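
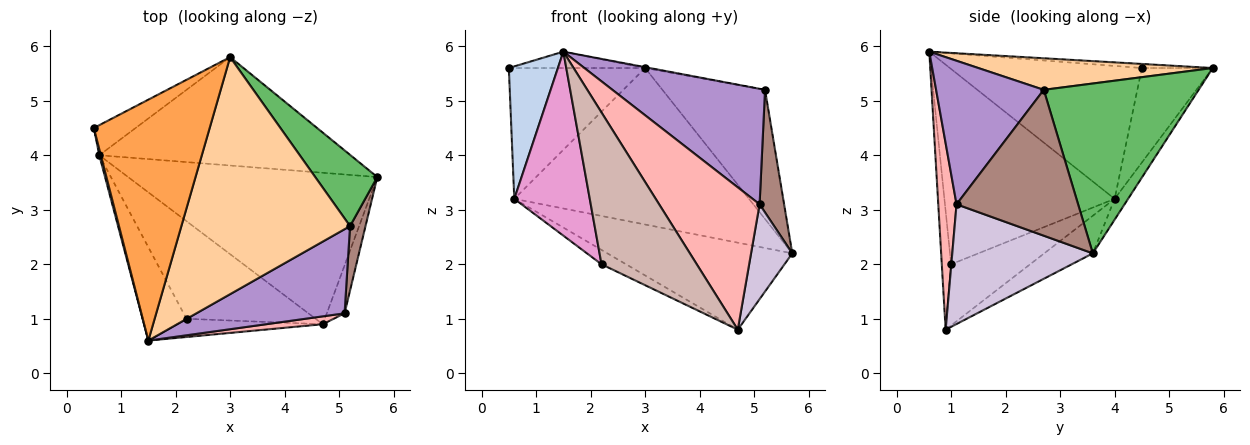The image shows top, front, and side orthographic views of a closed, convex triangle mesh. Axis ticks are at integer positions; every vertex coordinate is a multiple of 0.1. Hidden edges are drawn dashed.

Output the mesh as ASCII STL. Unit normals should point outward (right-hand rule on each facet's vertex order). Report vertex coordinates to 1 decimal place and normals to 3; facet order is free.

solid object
 facet normal -0.130 0.494 -0.860
  outer loop
   vertex 0.6 4.0 3.2
   vertex 5.7 3.6 2.2
   vertex 4.7 0.9 0.8
  endloop
 endfacet
 facet normal -0.969 -0.248 0.011
  outer loop
   vertex 0.6 4.0 3.2
   vertex 1.5 0.6 5.9
   vertex 0.5 4.5 5.6
  endloop
 endfacet
 facet normal -0.035 0.068 0.997
  outer loop
   vertex 3.0 5.8 5.6
   vertex 0.5 4.5 5.6
   vertex 1.5 0.6 5.9
  endloop
 endfacet
 facet normal 0.184 0.004 0.983
  outer loop
   vertex 3.0 5.8 5.6
   vertex 1.5 0.6 5.9
   vertex 5.2 2.7 5.2
  endloop
 endfacet
 facet normal 0.797 0.528 0.291
  outer loop
   vertex 3.0 5.8 5.6
   vertex 5.2 2.7 5.2
   vertex 5.7 3.6 2.2
  endloop
 endfacet
 facet normal -0.452 0.869 -0.200
  outer loop
   vertex 3.0 5.8 5.6
   vertex 0.6 4.0 3.2
   vertex 0.5 4.5 5.6
  endloop
 endfacet
 facet normal -0.047 0.821 -0.569
  outer loop
   vertex 3.0 5.8 5.6
   vertex 5.7 3.6 2.2
   vertex 0.6 4.0 3.2
  endloop
 endfacet
 facet normal 0.179 -0.982 0.054
  outer loop
   vertex 5.1 1.1 3.1
   vertex 1.5 0.6 5.9
   vertex 4.7 0.9 0.8
  endloop
 endfacet
 facet normal 0.495 -0.702 0.511
  outer loop
   vertex 5.1 1.1 3.1
   vertex 5.2 2.7 5.2
   vertex 1.5 0.6 5.9
  endloop
 endfacet
 facet normal 0.950 -0.279 -0.141
  outer loop
   vertex 5.1 1.1 3.1
   vertex 4.7 0.9 0.8
   vertex 5.7 3.6 2.2
  endloop
 endfacet
 facet normal 0.975 -0.197 0.103
  outer loop
   vertex 5.1 1.1 3.1
   vertex 5.7 3.6 2.2
   vertex 5.2 2.7 5.2
  endloop
 endfacet
 facet normal -0.096 -0.988 -0.119
  outer loop
   vertex 2.2 1.0 2.0
   vertex 4.7 0.9 0.8
   vertex 1.5 0.6 5.9
  endloop
 endfacet
 facet normal -0.895 -0.397 -0.201
  outer loop
   vertex 2.2 1.0 2.0
   vertex 1.5 0.6 5.9
   vertex 0.6 4.0 3.2
  endloop
 endfacet
 facet normal -0.425 0.132 -0.896
  outer loop
   vertex 2.2 1.0 2.0
   vertex 0.6 4.0 3.2
   vertex 4.7 0.9 0.8
  endloop
 endfacet
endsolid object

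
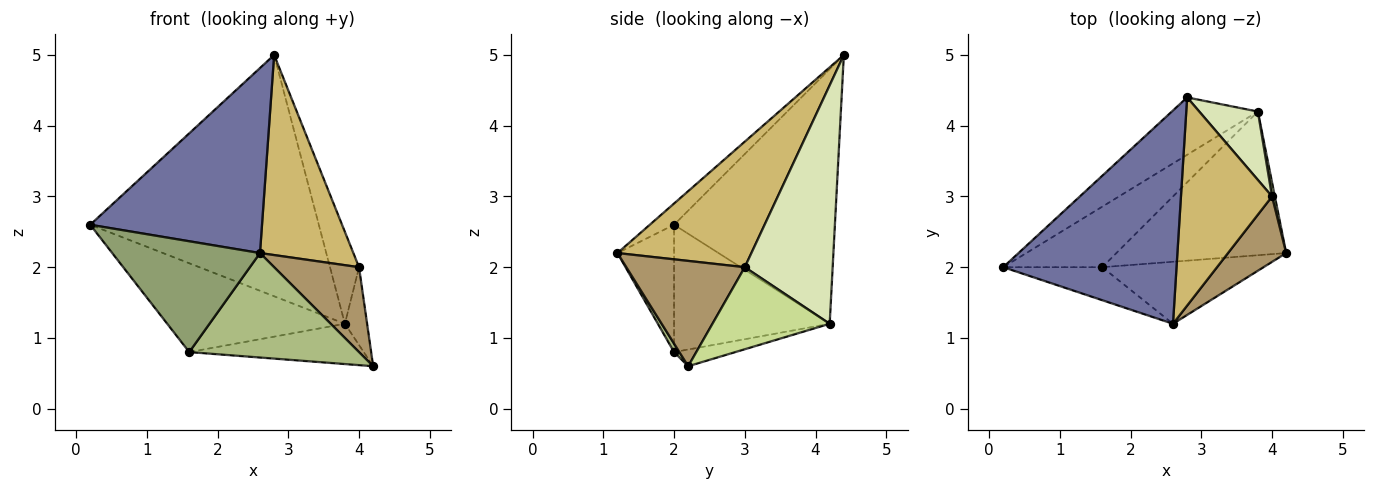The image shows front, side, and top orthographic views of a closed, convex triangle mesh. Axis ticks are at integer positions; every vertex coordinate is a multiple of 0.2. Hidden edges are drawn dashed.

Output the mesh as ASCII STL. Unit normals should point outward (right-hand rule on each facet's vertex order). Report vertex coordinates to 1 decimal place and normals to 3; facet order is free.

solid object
 facet normal -0.092 -0.652 0.752
  outer loop
   vertex 2.6 1.2 2.2
   vertex 2.8 4.4 5.0
   vertex 0.2 2.0 2.6
  endloop
 endfacet
 facet normal -0.565 0.803 -0.191
  outer loop
   vertex 3.8 4.2 1.2
   vertex 0.2 2.0 2.6
   vertex 2.8 4.4 5.0
  endloop
 endfacet
 facet normal -0.586 0.669 -0.456
  outer loop
   vertex 1.6 2.0 0.8
   vertex 0.2 2.0 2.6
   vertex 3.8 4.2 1.2
  endloop
 endfacet
 facet normal -0.094 0.269 -0.959
  outer loop
   vertex 1.6 2.0 0.8
   vertex 3.8 4.2 1.2
   vertex 4.2 2.2 0.6
  endloop
 endfacet
 facet normal -0.345 -0.900 -0.268
  outer loop
   vertex 1.6 2.0 0.8
   vertex 2.6 1.2 2.2
   vertex 0.2 2.0 2.6
  endloop
 endfacet
 facet normal 0.027 -0.860 -0.510
  outer loop
   vertex 1.6 2.0 0.8
   vertex 4.2 2.2 0.6
   vertex 2.6 1.2 2.2
  endloop
 endfacet
 facet normal 0.982 0.186 0.034
  outer loop
   vertex 4.0 3.0 2.0
   vertex 4.2 2.2 0.6
   vertex 3.8 4.2 1.2
  endloop
 endfacet
 facet normal 0.925 0.306 0.227
  outer loop
   vertex 4.0 3.0 2.0
   vertex 3.8 4.2 1.2
   vertex 2.8 4.4 5.0
  endloop
 endfacet
 facet normal 0.742 -0.531 0.410
  outer loop
   vertex 4.0 3.0 2.0
   vertex 2.6 1.2 2.2
   vertex 4.2 2.2 0.6
  endloop
 endfacet
 facet normal 0.705 -0.491 0.511
  outer loop
   vertex 4.0 3.0 2.0
   vertex 2.8 4.4 5.0
   vertex 2.6 1.2 2.2
  endloop
 endfacet
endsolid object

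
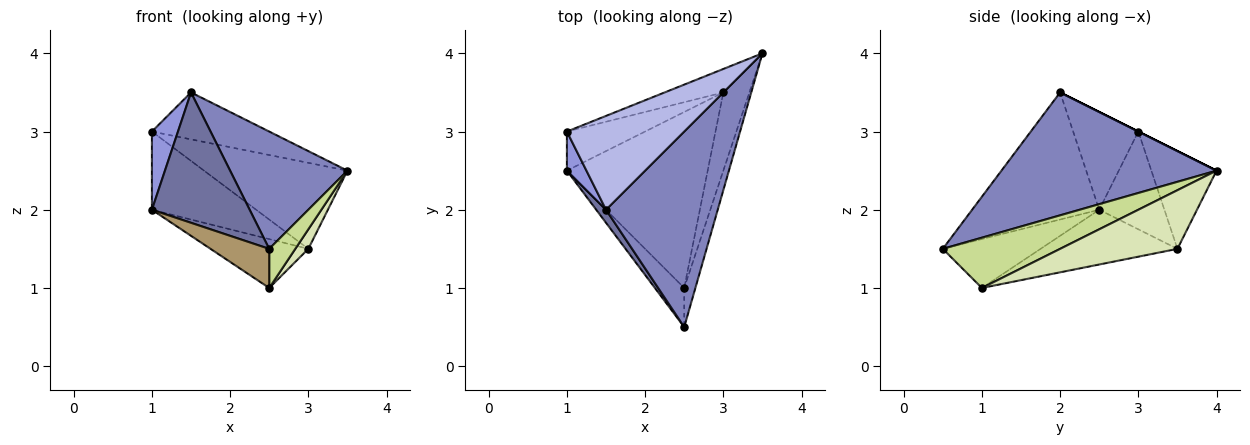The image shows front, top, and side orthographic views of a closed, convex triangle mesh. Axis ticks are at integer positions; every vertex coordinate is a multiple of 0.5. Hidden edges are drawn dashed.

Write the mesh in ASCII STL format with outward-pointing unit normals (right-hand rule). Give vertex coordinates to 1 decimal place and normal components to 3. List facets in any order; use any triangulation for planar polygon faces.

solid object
 facet normal -0.791 -0.609 0.061
  outer loop
   vertex 1.5 2.0 3.5
   vertex 1.0 2.5 2.0
   vertex 2.5 0.5 1.5
  endloop
 endfacet
 facet normal 0.686 -0.374 0.624
  outer loop
   vertex 1.5 2.0 3.5
   vertex 2.5 0.5 1.5
   vertex 3.5 4.0 2.5
  endloop
 endfacet
 facet normal -0.913 -0.365 0.183
  outer loop
   vertex 1.0 3.0 3.0
   vertex 1.0 2.5 2.0
   vertex 1.5 2.0 3.5
  endloop
 endfacet
 facet normal 0.000 0.447 0.894
  outer loop
   vertex 1.0 3.0 3.0
   vertex 1.5 2.0 3.5
   vertex 3.5 4.0 2.5
  endloop
 endfacet
 facet normal -0.488 0.781 -0.390
  outer loop
   vertex 1.0 3.0 3.0
   vertex 3.0 3.5 1.5
   vertex 1.0 2.5 2.0
  endloop
 endfacet
 facet normal -0.402 0.884 -0.241
  outer loop
   vertex 1.0 3.0 3.0
   vertex 3.5 4.0 2.5
   vertex 3.0 3.5 1.5
  endloop
 endfacet
 facet normal 0.954 -0.212 -0.212
  outer loop
   vertex 2.5 1.0 1.0
   vertex 3.5 4.0 2.5
   vertex 2.5 0.5 1.5
  endloop
 endfacet
 facet normal 0.909 -0.101 -0.404
  outer loop
   vertex 2.5 1.0 1.0
   vertex 3.0 3.5 1.5
   vertex 3.5 4.0 2.5
  endloop
 endfacet
 facet normal -0.762 -0.457 -0.457
  outer loop
   vertex 2.5 1.0 1.0
   vertex 2.5 0.5 1.5
   vertex 1.0 2.5 2.0
  endloop
 endfacet
 facet normal -0.351 0.251 -0.902
  outer loop
   vertex 2.5 1.0 1.0
   vertex 1.0 2.5 2.0
   vertex 3.0 3.5 1.5
  endloop
 endfacet
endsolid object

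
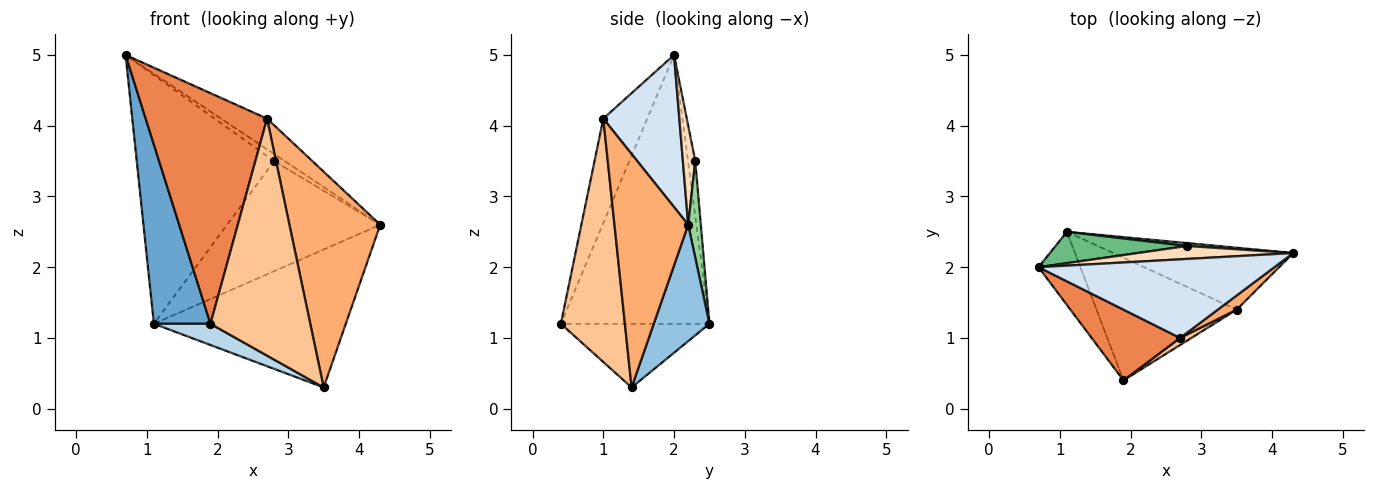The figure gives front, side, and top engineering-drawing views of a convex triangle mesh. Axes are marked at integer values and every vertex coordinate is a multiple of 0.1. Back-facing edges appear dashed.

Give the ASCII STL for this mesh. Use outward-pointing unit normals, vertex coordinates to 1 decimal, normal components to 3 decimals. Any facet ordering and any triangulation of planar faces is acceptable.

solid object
 facet normal -0.925 -0.352 -0.144
  outer loop
   vertex 1.1 2.5 1.2
   vertex 1.9 0.4 1.2
   vertex 0.7 2.0 5.0
  endloop
 endfacet
 facet normal 0.256 0.882 -0.396
  outer loop
   vertex 3.5 1.4 0.3
   vertex 1.1 2.5 1.2
   vertex 4.3 2.2 2.6
  endloop
 endfacet
 facet normal -0.409 -0.156 -0.899
  outer loop
   vertex 3.5 1.4 0.3
   vertex 1.9 0.4 1.2
   vertex 1.1 2.5 1.2
  endloop
 endfacet
 facet normal 0.515 0.311 0.799
  outer loop
   vertex 2.7 1.0 4.1
   vertex 4.3 2.2 2.6
   vertex 0.7 2.0 5.0
  endloop
 endfacet
 facet normal -0.327 -0.903 0.277
  outer loop
   vertex 2.7 1.0 4.1
   vertex 0.7 2.0 5.0
   vertex 1.9 0.4 1.2
  endloop
 endfacet
 facet normal 0.629 -0.775 0.051
  outer loop
   vertex 2.7 1.0 4.1
   vertex 3.5 1.4 0.3
   vertex 4.3 2.2 2.6
  endloop
 endfacet
 facet normal 0.540 -0.841 0.025
  outer loop
   vertex 2.7 1.0 4.1
   vertex 1.9 0.4 1.2
   vertex 3.5 1.4 0.3
  endloop
 endfacet
 facet normal 0.488 0.418 0.766
  outer loop
   vertex 2.8 2.3 3.5
   vertex 0.7 2.0 5.0
   vertex 4.3 2.2 2.6
  endloop
 endfacet
 facet normal -0.052 0.991 0.125
  outer loop
   vertex 2.8 2.3 3.5
   vertex 1.1 2.5 1.2
   vertex 0.7 2.0 5.0
  endloop
 endfacet
 facet normal 0.082 0.996 0.026
  outer loop
   vertex 2.8 2.3 3.5
   vertex 4.3 2.2 2.6
   vertex 1.1 2.5 1.2
  endloop
 endfacet
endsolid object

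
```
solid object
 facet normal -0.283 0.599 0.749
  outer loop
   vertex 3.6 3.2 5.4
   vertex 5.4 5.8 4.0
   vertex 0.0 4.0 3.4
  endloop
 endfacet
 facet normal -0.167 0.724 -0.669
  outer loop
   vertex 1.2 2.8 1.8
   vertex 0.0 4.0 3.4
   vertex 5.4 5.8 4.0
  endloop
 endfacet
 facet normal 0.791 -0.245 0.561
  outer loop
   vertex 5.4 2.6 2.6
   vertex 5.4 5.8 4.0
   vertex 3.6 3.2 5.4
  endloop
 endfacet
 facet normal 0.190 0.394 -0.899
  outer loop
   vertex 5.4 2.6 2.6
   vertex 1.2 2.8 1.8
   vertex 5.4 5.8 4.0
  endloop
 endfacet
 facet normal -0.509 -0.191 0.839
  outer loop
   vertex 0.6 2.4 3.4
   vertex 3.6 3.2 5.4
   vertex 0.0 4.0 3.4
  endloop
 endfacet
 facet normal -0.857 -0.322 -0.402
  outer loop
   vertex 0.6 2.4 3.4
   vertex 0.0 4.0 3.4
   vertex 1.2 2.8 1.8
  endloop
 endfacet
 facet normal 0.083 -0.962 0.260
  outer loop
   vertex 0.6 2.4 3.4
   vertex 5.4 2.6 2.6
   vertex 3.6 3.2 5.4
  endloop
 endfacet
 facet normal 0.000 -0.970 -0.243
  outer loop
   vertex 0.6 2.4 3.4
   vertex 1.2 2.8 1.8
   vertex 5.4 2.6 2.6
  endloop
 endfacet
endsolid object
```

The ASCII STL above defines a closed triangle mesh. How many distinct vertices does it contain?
6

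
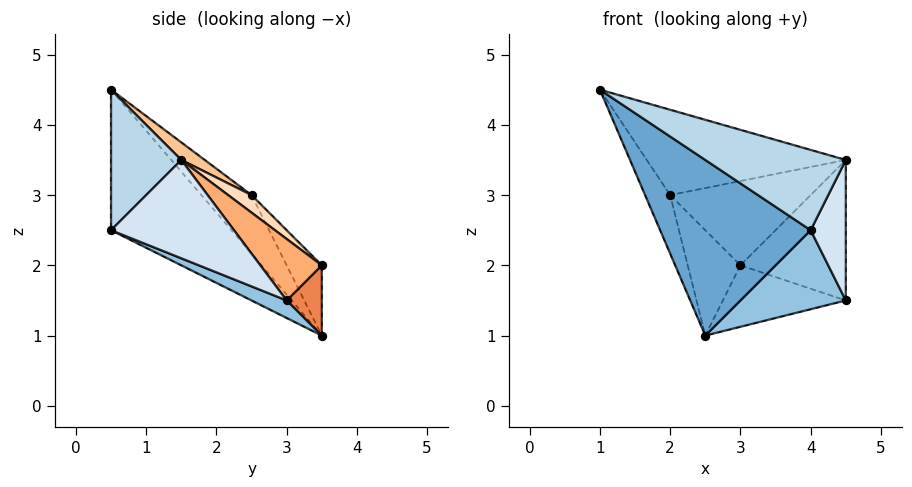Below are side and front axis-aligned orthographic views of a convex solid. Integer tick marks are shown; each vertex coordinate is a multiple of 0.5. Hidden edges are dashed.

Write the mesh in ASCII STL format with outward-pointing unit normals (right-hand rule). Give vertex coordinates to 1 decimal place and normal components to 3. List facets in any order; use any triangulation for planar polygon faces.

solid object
 facet normal -0.456 -0.570 -0.684
  outer loop
   vertex 2.5 3.5 1.0
   vertex 4.0 0.5 2.5
   vertex 1.0 0.5 4.5
  endloop
 endfacet
 facet normal 0.130 -0.391 -0.911
  outer loop
   vertex 2.5 3.5 1.0
   vertex 4.5 3.0 1.5
   vertex 4.0 0.5 2.5
  endloop
 endfacet
 facet normal 0.371 -0.743 0.557
  outer loop
   vertex 4.5 1.5 3.5
   vertex 1.0 0.5 4.5
   vertex 4.0 0.5 2.5
  endloop
 endfacet
 facet normal 0.942 -0.269 -0.202
  outer loop
   vertex 4.5 1.5 3.5
   vertex 4.0 0.5 2.5
   vertex 4.5 3.0 1.5
  endloop
 endfacet
 facet normal 0.272 0.953 -0.136
  outer loop
   vertex 3.0 3.5 2.0
   vertex 4.5 3.0 1.5
   vertex 2.5 3.5 1.0
  endloop
 endfacet
 facet normal 0.423 0.725 0.544
  outer loop
   vertex 3.0 3.5 2.0
   vertex 4.5 1.5 3.5
   vertex 4.5 3.0 1.5
  endloop
 endfacet
 facet normal 0.068 0.577 0.814
  outer loop
   vertex 2.0 2.5 3.0
   vertex 1.0 0.5 4.5
   vertex 4.5 1.5 3.5
  endloop
 endfacet
 facet normal 0.108 0.647 0.755
  outer loop
   vertex 2.0 2.5 3.0
   vertex 4.5 1.5 3.5
   vertex 3.0 3.5 2.0
  endloop
 endfacet
 facet normal -0.894 0.447 0.000
  outer loop
   vertex 2.0 2.5 3.0
   vertex 2.5 3.5 1.0
   vertex 1.0 0.5 4.5
  endloop
 endfacet
 facet normal -0.535 0.802 0.267
  outer loop
   vertex 2.0 2.5 3.0
   vertex 3.0 3.5 2.0
   vertex 2.5 3.5 1.0
  endloop
 endfacet
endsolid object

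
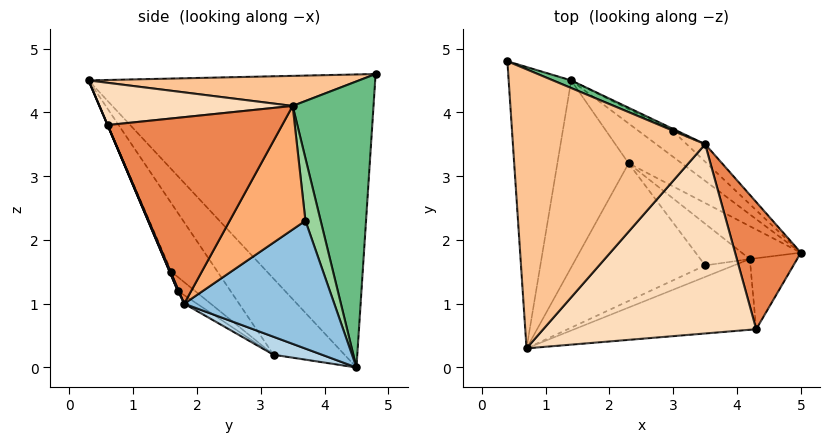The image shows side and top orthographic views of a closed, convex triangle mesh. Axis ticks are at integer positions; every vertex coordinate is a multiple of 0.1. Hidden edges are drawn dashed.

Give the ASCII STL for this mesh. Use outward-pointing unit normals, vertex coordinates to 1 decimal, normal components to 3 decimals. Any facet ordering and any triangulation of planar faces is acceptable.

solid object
 facet normal -0.976 -0.060 -0.208
  outer loop
   vertex 1.4 4.5 0.0
   vertex 0.7 0.3 4.5
   vertex 0.4 4.8 4.6
  endloop
 endfacet
 facet normal 0.621 0.766 -0.165
  outer loop
   vertex 3.0 3.7 2.3
   vertex 5.0 1.8 1.0
   vertex 1.4 4.5 0.0
  endloop
 endfacet
 facet normal 0.319 0.076 -0.945
  outer loop
   vertex 2.3 3.2 0.2
   vertex 1.4 4.5 0.0
   vertex 5.0 1.8 1.0
  endloop
 endfacet
 facet normal -0.623 -0.521 -0.583
  outer loop
   vertex 2.3 3.2 0.2
   vertex 0.7 0.3 4.5
   vertex 1.4 4.5 0.0
  endloop
 endfacet
 facet normal 0.920 0.220 0.324
  outer loop
   vertex 3.5 3.5 4.1
   vertex 4.3 0.6 3.8
   vertex 5.0 1.8 1.0
  endloop
 endfacet
 facet normal 0.651 0.752 -0.097
  outer loop
   vertex 3.5 3.5 4.1
   vertex 5.0 1.8 1.0
   vertex 3.0 3.7 2.3
  endloop
 endfacet
 facet normal 0.154 -0.012 0.988
  outer loop
   vertex 3.5 3.5 4.1
   vertex 0.4 4.8 4.6
   vertex 0.7 0.3 4.5
  endloop
 endfacet
 facet normal 0.194 -0.048 0.980
  outer loop
   vertex 3.5 3.5 4.1
   vertex 0.7 0.3 4.5
   vertex 4.3 0.6 3.8
  endloop
 endfacet
 facet normal 0.390 0.920 0.025
  outer loop
   vertex 3.5 3.5 4.1
   vertex 1.4 4.5 0.0
   vertex 0.4 4.8 4.6
  endloop
 endfacet
 facet normal 0.492 0.869 -0.040
  outer loop
   vertex 3.5 3.5 4.1
   vertex 3.0 3.7 2.3
   vertex 1.4 4.5 0.0
  endloop
 endfacet
 facet normal -0.313 -0.729 -0.608
  outer loop
   vertex 3.5 1.6 1.5
   vertex 0.7 0.3 4.5
   vertex 2.3 3.2 0.2
  endloop
 endfacet
 facet normal -0.064 -0.893 -0.446
  outer loop
   vertex 4.2 1.7 1.2
   vertex 0.7 0.3 4.5
   vertex 3.5 1.6 1.5
  endloop
 endfacet
 facet normal 0.018 -0.921 -0.390
  outer loop
   vertex 4.2 1.7 1.2
   vertex 5.0 1.8 1.0
   vertex 4.3 0.6 3.8
  endloop
 endfacet
 facet normal 0.001 -0.921 -0.390
  outer loop
   vertex 4.2 1.7 1.2
   vertex 4.3 0.6 3.8
   vertex 0.7 0.3 4.5
  endloop
 endfacet
 facet normal -0.109 -0.643 -0.758
  outer loop
   vertex 4.2 1.7 1.2
   vertex 2.3 3.2 0.2
   vertex 5.0 1.8 1.0
  endloop
 endfacet
 facet normal -0.193 -0.702 -0.685
  outer loop
   vertex 4.2 1.7 1.2
   vertex 3.5 1.6 1.5
   vertex 2.3 3.2 0.2
  endloop
 endfacet
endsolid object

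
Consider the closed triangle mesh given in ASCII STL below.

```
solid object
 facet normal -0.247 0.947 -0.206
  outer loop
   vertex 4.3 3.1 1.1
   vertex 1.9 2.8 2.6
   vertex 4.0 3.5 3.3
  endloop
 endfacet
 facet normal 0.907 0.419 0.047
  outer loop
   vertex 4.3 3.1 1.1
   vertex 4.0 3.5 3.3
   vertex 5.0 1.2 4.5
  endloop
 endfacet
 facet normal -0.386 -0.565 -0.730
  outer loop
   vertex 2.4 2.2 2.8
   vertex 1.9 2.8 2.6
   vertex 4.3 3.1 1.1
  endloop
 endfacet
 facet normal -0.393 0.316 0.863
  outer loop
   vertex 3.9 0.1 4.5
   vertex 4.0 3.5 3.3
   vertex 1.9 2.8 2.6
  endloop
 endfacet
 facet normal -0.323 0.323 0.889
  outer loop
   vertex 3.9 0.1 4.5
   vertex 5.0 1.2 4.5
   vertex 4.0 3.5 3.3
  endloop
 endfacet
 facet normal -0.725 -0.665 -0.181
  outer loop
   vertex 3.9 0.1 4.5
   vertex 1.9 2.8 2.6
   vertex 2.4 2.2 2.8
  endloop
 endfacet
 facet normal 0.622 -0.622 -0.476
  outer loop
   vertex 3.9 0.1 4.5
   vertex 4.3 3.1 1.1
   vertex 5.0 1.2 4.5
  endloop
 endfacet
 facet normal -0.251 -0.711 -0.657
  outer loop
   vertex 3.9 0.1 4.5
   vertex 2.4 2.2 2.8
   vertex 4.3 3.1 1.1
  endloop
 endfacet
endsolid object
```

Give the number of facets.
8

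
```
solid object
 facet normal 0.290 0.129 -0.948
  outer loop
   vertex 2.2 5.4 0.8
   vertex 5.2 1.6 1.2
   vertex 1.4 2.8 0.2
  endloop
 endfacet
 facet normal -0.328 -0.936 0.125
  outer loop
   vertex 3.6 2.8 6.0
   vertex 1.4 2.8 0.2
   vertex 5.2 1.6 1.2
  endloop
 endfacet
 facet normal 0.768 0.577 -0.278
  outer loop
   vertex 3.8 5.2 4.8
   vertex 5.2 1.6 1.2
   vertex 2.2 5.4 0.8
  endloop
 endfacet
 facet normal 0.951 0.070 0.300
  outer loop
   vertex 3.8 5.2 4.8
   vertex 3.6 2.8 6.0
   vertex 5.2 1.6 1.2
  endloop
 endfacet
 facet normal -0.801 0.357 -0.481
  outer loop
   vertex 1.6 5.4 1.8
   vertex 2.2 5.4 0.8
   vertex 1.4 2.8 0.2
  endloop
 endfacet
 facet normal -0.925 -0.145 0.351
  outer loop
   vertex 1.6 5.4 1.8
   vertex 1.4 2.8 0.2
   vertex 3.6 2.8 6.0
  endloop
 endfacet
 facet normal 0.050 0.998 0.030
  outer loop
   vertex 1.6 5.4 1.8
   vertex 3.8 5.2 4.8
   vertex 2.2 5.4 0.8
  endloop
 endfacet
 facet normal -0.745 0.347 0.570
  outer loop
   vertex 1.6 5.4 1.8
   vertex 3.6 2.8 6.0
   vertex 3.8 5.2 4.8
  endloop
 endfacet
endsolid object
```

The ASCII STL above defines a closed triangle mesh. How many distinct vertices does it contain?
6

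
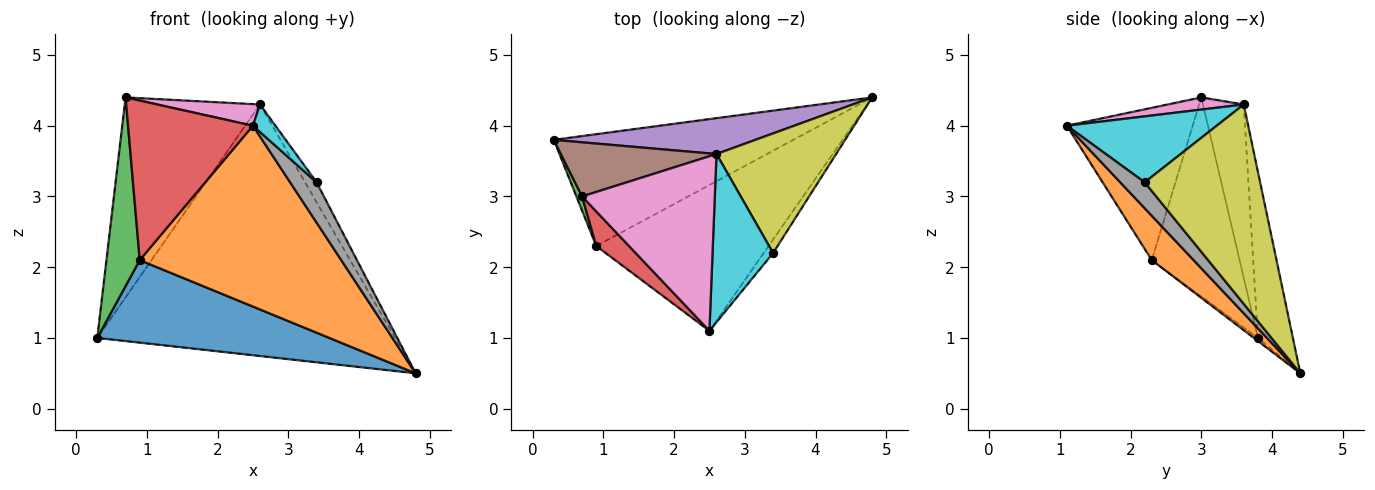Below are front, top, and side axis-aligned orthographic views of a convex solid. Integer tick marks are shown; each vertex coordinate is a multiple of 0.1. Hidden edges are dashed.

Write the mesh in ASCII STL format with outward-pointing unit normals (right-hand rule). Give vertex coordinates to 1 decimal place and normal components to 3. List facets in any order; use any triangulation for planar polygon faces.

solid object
 facet normal -0.010 -0.594 -0.804
  outer loop
   vertex 0.9 2.3 2.1
   vertex 0.3 3.8 1.0
   vertex 4.8 4.4 0.5
  endloop
 endfacet
 facet normal 0.160 -0.768 -0.620
  outer loop
   vertex 0.9 2.3 2.1
   vertex 4.8 4.4 0.5
   vertex 2.5 1.1 4.0
  endloop
 endfacet
 facet normal -0.935 -0.354 0.027
  outer loop
   vertex 0.9 2.3 2.1
   vertex 0.7 3.0 4.4
   vertex 0.3 3.8 1.0
  endloop
 endfacet
 facet normal -0.702 -0.696 0.151
  outer loop
   vertex 0.9 2.3 2.1
   vertex 2.5 1.1 4.0
   vertex 0.7 3.0 4.4
  endloop
 endfacet
 facet normal -0.116 0.983 0.140
  outer loop
   vertex 2.6 3.6 4.3
   vertex 4.8 4.4 0.5
   vertex 0.3 3.8 1.0
  endloop
 endfacet
 facet normal -0.279 0.927 0.251
  outer loop
   vertex 2.6 3.6 4.3
   vertex 0.3 3.8 1.0
   vertex 0.7 3.0 4.4
  endloop
 endfacet
 facet normal 0.091 -0.122 0.988
  outer loop
   vertex 2.6 3.6 4.3
   vertex 0.7 3.0 4.4
   vertex 2.5 1.1 4.0
  endloop
 endfacet
 facet normal 0.659 -0.713 -0.240
  outer loop
   vertex 3.4 2.2 3.2
   vertex 2.5 1.1 4.0
   vertex 4.8 4.4 0.5
  endloop
 endfacet
 facet normal 0.854 0.085 0.513
  outer loop
   vertex 3.4 2.2 3.2
   vertex 4.8 4.4 0.5
   vertex 2.6 3.6 4.3
  endloop
 endfacet
 facet normal 0.732 -0.110 0.672
  outer loop
   vertex 3.4 2.2 3.2
   vertex 2.6 3.6 4.3
   vertex 2.5 1.1 4.0
  endloop
 endfacet
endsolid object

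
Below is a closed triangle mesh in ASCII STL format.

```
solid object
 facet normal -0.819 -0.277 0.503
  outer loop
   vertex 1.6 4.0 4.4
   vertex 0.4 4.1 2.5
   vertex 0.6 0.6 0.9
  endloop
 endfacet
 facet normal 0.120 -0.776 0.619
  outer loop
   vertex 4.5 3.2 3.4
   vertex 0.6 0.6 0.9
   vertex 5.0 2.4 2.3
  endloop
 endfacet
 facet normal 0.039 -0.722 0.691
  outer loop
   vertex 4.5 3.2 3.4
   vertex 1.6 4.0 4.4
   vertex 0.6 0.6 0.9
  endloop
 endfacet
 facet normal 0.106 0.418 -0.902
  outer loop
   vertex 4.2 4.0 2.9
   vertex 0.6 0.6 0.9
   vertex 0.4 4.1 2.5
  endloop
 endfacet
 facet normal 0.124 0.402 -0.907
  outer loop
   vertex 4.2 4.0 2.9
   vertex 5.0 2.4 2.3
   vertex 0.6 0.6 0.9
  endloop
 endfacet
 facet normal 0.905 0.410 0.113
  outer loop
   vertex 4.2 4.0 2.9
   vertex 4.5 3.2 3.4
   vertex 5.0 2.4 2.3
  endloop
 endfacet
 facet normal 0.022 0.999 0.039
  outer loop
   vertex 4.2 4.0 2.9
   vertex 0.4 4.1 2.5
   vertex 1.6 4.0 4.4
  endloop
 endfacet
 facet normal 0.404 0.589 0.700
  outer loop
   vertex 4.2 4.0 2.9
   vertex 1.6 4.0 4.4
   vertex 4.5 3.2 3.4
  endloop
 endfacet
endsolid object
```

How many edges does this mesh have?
12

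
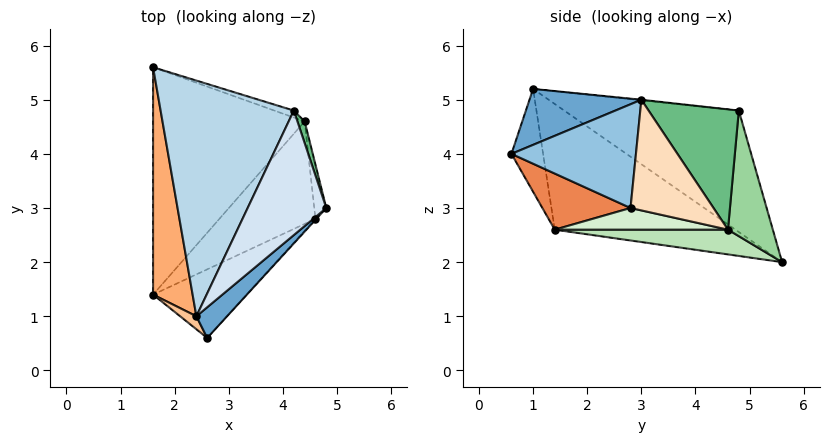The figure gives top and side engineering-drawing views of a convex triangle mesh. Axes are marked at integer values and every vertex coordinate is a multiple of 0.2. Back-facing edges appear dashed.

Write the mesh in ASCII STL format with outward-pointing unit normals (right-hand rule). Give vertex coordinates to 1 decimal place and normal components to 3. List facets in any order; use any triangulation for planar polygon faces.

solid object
 facet normal 0.619 -0.709 0.339
  outer loop
   vertex 2.4 1.0 5.2
   vertex 2.6 0.6 4.0
   vertex 4.8 3.0 5.0
  endloop
 endfacet
 facet normal 0.738 -0.674 -0.006
  outer loop
   vertex 4.6 2.8 3.0
   vertex 4.8 3.0 5.0
   vertex 2.6 0.6 4.0
  endloop
 endfacet
 facet normal -0.626 0.369 0.687
  outer loop
   vertex 4.2 4.8 4.8
   vertex 1.6 5.6 2.0
   vertex 2.4 1.0 5.2
  endloop
 endfacet
 facet normal -0.007 0.108 0.994
  outer loop
   vertex 4.2 4.8 4.8
   vertex 2.4 1.0 5.2
   vertex 4.8 3.0 5.0
  endloop
 endfacet
 facet normal 0.391 -0.651 -0.651
  outer loop
   vertex 1.6 1.4 2.6
   vertex 4.6 2.8 3.0
   vertex 2.6 0.6 4.0
  endloop
 endfacet
 facet normal -0.953 0.043 0.300
  outer loop
   vertex 1.6 1.4 2.6
   vertex 2.4 1.0 5.2
   vertex 1.6 5.6 2.0
  endloop
 endfacet
 facet normal -0.712 -0.693 0.112
  outer loop
   vertex 1.6 1.4 2.6
   vertex 2.6 0.6 4.0
   vertex 2.4 1.0 5.2
  endloop
 endfacet
 facet normal 0.990 0.086 -0.108
  outer loop
   vertex 4.4 4.6 2.6
   vertex 4.8 3.0 5.0
   vertex 4.6 2.8 3.0
  endloop
 endfacet
 facet normal 0.945 0.321 0.057
  outer loop
   vertex 4.4 4.6 2.6
   vertex 4.2 4.8 4.8
   vertex 4.8 3.0 5.0
  endloop
 endfacet
 facet normal 0.346 0.937 -0.054
  outer loop
   vertex 4.4 4.6 2.6
   vertex 1.6 5.6 2.0
   vertex 4.2 4.8 4.8
  endloop
 endfacet
 facet normal 0.160 -0.140 -0.977
  outer loop
   vertex 4.4 4.6 2.6
   vertex 1.6 1.4 2.6
   vertex 1.6 5.6 2.0
  endloop
 endfacet
 facet normal 0.216 -0.189 -0.958
  outer loop
   vertex 4.4 4.6 2.6
   vertex 4.6 2.8 3.0
   vertex 1.6 1.4 2.6
  endloop
 endfacet
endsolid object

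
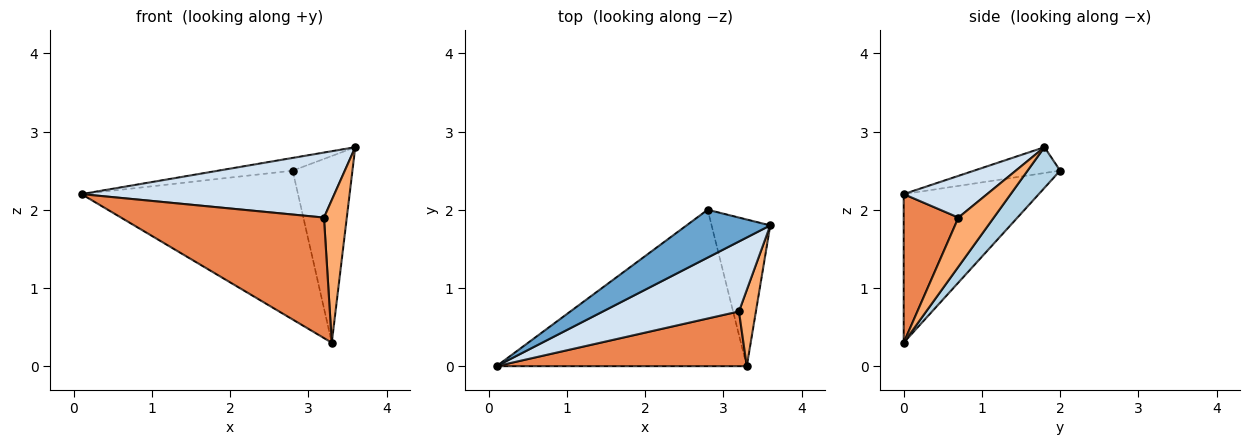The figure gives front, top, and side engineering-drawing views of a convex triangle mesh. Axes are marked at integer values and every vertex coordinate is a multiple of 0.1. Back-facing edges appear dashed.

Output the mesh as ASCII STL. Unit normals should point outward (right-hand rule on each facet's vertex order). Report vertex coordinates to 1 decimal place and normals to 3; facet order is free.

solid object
 facet normal -0.286 0.247 0.926
  outer loop
   vertex 2.8 2.0 2.5
   vertex 0.1 0.0 2.2
   vertex 3.6 1.8 2.8
  endloop
 endfacet
 facet normal -0.395 0.633 -0.665
  outer loop
   vertex 2.8 2.0 2.5
   vertex 3.3 0.0 0.3
   vertex 0.1 0.0 2.2
  endloop
 endfacet
 facet normal 0.394 0.723 -0.568
  outer loop
   vertex 2.8 2.0 2.5
   vertex 3.6 1.8 2.8
   vertex 3.3 0.0 0.3
  endloop
 endfacet
 facet normal 0.219 -0.664 0.715
  outer loop
   vertex 3.2 0.7 1.9
   vertex 3.6 1.8 2.8
   vertex 0.1 0.0 2.2
  endloop
 endfacet
 facet normal 0.239 -0.884 0.402
  outer loop
   vertex 3.2 0.7 1.9
   vertex 0.1 0.0 2.2
   vertex 3.3 0.0 0.3
  endloop
 endfacet
 facet normal 0.807 -0.521 0.278
  outer loop
   vertex 3.2 0.7 1.9
   vertex 3.3 0.0 0.3
   vertex 3.6 1.8 2.8
  endloop
 endfacet
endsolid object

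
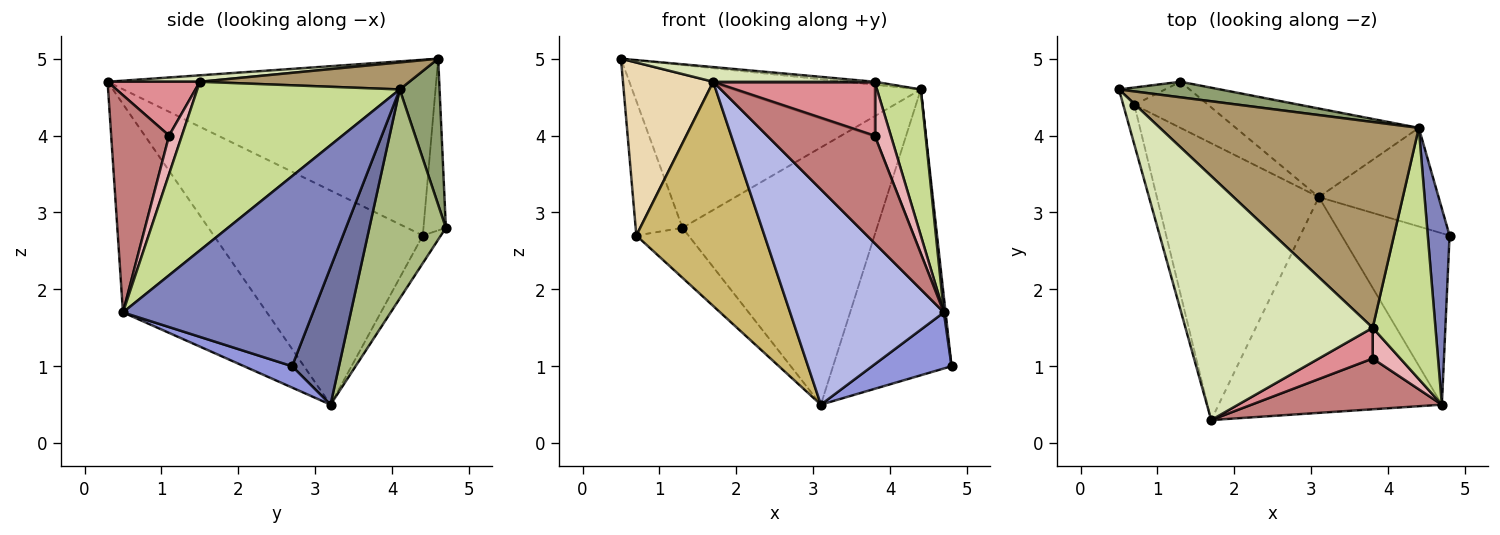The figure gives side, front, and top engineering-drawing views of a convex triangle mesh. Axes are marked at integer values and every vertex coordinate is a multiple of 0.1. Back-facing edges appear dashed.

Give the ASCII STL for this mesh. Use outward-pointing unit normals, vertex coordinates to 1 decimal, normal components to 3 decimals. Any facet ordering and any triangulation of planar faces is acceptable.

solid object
 facet normal 0.350 0.885 -0.305
  outer loop
   vertex 4.4 4.1 4.6
   vertex 4.8 2.7 1.0
   vertex 3.1 3.2 0.5
  endloop
 endfacet
 facet normal 0.993 -0.009 0.114
  outer loop
   vertex 4.7 0.5 1.7
   vertex 4.8 2.7 1.0
   vertex 4.4 4.1 4.6
  endloop
 endfacet
 facet normal 0.185 -0.306 -0.934
  outer loop
   vertex 4.7 0.5 1.7
   vertex 3.1 3.2 0.5
   vertex 4.8 2.7 1.0
  endloop
 endfacet
 facet normal -0.551 -0.589 -0.591
  outer loop
   vertex 4.7 0.5 1.7
   vertex 1.7 0.3 4.7
   vertex 3.1 3.2 0.5
  endloop
 endfacet
 facet normal 0.136 0.986 0.094
  outer loop
   vertex 1.3 4.7 2.8
   vertex 0.5 4.6 5.0
   vertex 4.4 4.1 4.6
  endloop
 endfacet
 facet normal 0.349 0.886 -0.305
  outer loop
   vertex 1.3 4.7 2.8
   vertex 4.4 4.1 4.6
   vertex 3.1 3.2 0.5
  endloop
 endfacet
 facet normal 0.918 -0.199 0.342
  outer loop
   vertex 3.8 1.5 4.7
   vertex 4.7 0.5 1.7
   vertex 4.4 4.1 4.6
  endloop
 endfacet
 facet normal 0.034 -0.060 0.998
  outer loop
   vertex 3.8 1.5 4.7
   vertex 0.5 4.6 5.0
   vertex 1.7 0.3 4.7
  endloop
 endfacet
 facet normal 0.104 0.014 0.994
  outer loop
   vertex 3.8 1.5 4.7
   vertex 4.4 4.1 4.6
   vertex 0.5 4.6 5.0
  endloop
 endfacet
 facet normal -0.716 -0.439 -0.542
  outer loop
   vertex 0.7 4.4 2.7
   vertex 3.1 3.2 0.5
   vertex 1.7 0.3 4.7
  endloop
 endfacet
 facet normal -0.247 0.712 -0.657
  outer loop
   vertex 0.7 4.4 2.7
   vertex 1.3 4.7 2.8
   vertex 3.1 3.2 0.5
  endloop
 endfacet
 facet normal -0.963 -0.264 -0.061
  outer loop
   vertex 0.7 4.4 2.7
   vertex 1.7 0.3 4.7
   vertex 0.5 4.6 5.0
  endloop
 endfacet
 facet normal -0.429 0.896 -0.115
  outer loop
   vertex 0.7 4.4 2.7
   vertex 0.5 4.6 5.0
   vertex 1.3 4.7 2.8
  endloop
 endfacet
 facet normal 0.438 -0.813 0.383
  outer loop
   vertex 3.8 1.1 4.0
   vertex 1.7 0.3 4.7
   vertex 4.7 0.5 1.7
  endloop
 endfacet
 facet normal 0.444 -0.778 0.444
  outer loop
   vertex 3.8 1.1 4.0
   vertex 3.8 1.5 4.7
   vertex 1.7 0.3 4.7
  endloop
 endfacet
 facet normal 0.567 -0.715 0.409
  outer loop
   vertex 3.8 1.1 4.0
   vertex 4.7 0.5 1.7
   vertex 3.8 1.5 4.7
  endloop
 endfacet
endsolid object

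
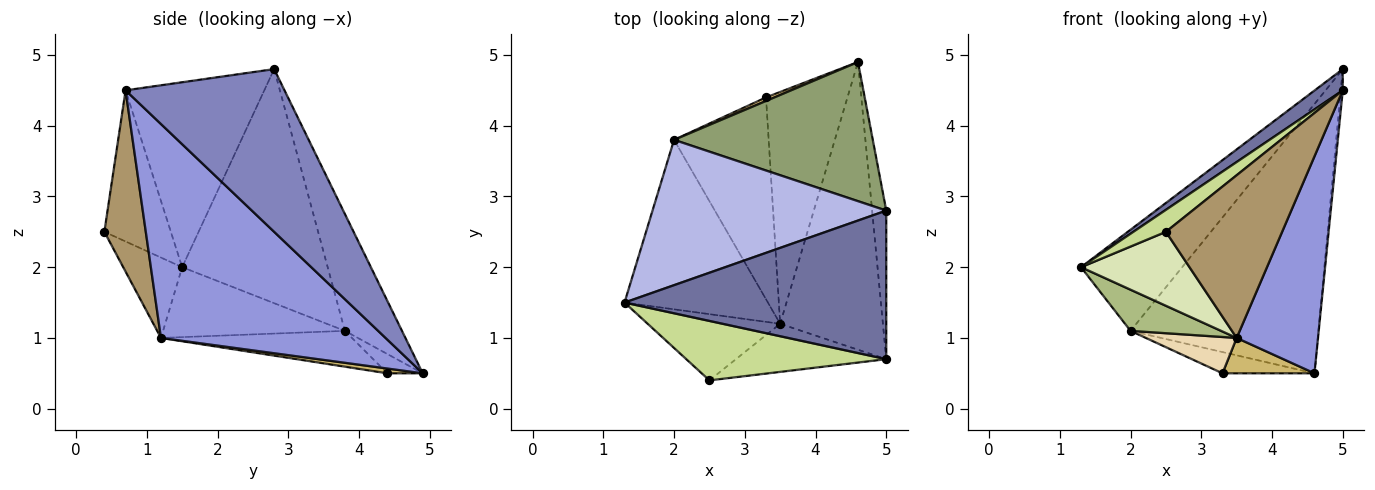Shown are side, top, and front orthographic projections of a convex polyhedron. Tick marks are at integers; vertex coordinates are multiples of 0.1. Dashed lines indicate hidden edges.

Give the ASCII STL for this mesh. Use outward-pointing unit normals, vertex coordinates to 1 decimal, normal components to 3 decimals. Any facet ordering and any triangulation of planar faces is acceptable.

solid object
 facet normal -0.573 -0.116 0.811
  outer loop
   vertex 5.0 2.8 4.8
   vertex 1.3 1.5 2.0
   vertex 5.0 0.7 4.5
  endloop
 endfacet
 facet normal 0.996 0.012 -0.087
  outer loop
   vertex 5.0 2.8 4.8
   vertex 5.0 0.7 4.5
   vertex 4.6 4.9 0.5
  endloop
 endfacet
 facet normal 0.857 -0.310 -0.412
  outer loop
   vertex 3.5 1.2 1.0
   vertex 4.6 4.9 0.5
   vertex 5.0 0.7 4.5
  endloop
 endfacet
 facet normal -0.635 0.441 0.634
  outer loop
   vertex 2.0 3.8 1.1
   vertex 1.3 1.5 2.0
   vertex 5.0 2.8 4.8
  endloop
 endfacet
 facet normal -0.261 0.858 0.443
  outer loop
   vertex 2.0 3.8 1.1
   vertex 5.0 2.8 4.8
   vertex 4.6 4.9 0.5
  endloop
 endfacet
 facet normal -0.428 -0.213 -0.878
  outer loop
   vertex 2.0 3.8 1.1
   vertex 3.5 1.2 1.0
   vertex 1.3 1.5 2.0
  endloop
 endfacet
 facet normal -0.578 -0.283 0.765
  outer loop
   vertex 2.5 0.4 2.5
   vertex 5.0 0.7 4.5
   vertex 1.3 1.5 2.0
  endloop
 endfacet
 facet normal -0.375 -0.690 -0.618
  outer loop
   vertex 2.5 0.4 2.5
   vertex 1.3 1.5 2.0
   vertex 3.5 1.2 1.0
  endloop
 endfacet
 facet normal 0.324 -0.907 -0.268
  outer loop
   vertex 2.5 0.4 2.5
   vertex 3.5 1.2 1.0
   vertex 5.0 0.7 4.5
  endloop
 endfacet
 facet normal 0.058 -0.151 -0.987
  outer loop
   vertex 3.3 4.4 0.5
   vertex 4.6 4.9 0.5
   vertex 3.5 1.2 1.0
  endloop
 endfacet
 facet normal -0.355 0.922 0.154
  outer loop
   vertex 3.3 4.4 0.5
   vertex 2.0 3.8 1.1
   vertex 4.6 4.9 0.5
  endloop
 endfacet
 facet normal -0.349 -0.166 -0.922
  outer loop
   vertex 3.3 4.4 0.5
   vertex 3.5 1.2 1.0
   vertex 2.0 3.8 1.1
  endloop
 endfacet
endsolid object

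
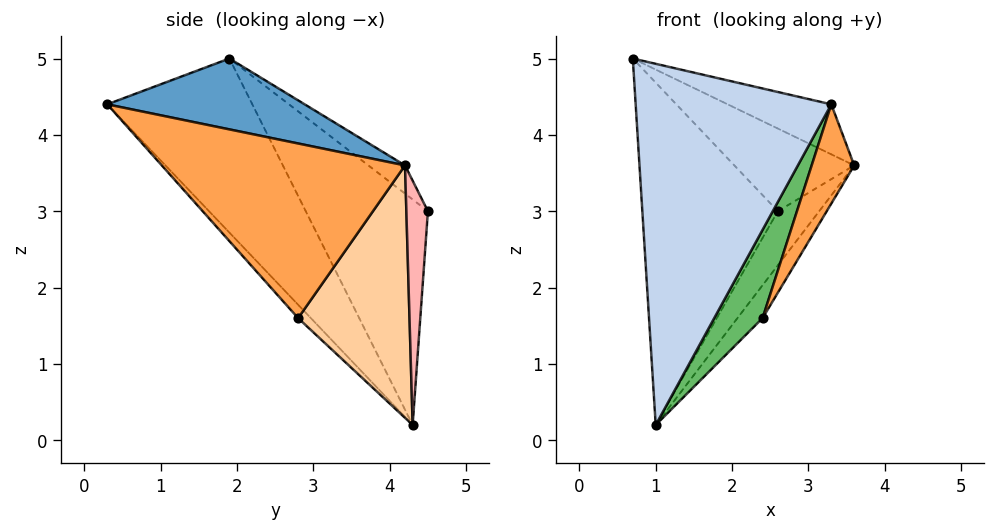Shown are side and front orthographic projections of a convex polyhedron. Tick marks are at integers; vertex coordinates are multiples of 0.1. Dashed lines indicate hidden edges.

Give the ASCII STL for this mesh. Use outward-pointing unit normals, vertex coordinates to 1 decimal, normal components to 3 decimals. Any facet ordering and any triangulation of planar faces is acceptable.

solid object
 facet normal 0.318 0.167 0.933
  outer loop
   vertex 3.3 0.3 4.4
   vertex 3.6 4.2 3.6
   vertex 0.7 1.9 5.0
  endloop
 endfacet
 facet normal -0.545 -0.736 -0.402
  outer loop
   vertex 1.0 4.3 0.2
   vertex 3.3 0.3 4.4
   vertex 0.7 1.9 5.0
  endloop
 endfacet
 facet normal 0.891 -0.156 -0.426
  outer loop
   vertex 2.4 2.8 1.6
   vertex 3.6 4.2 3.6
   vertex 3.3 0.3 4.4
  endloop
 endfacet
 facet normal 0.784 0.177 -0.595
  outer loop
   vertex 2.4 2.8 1.6
   vertex 1.0 4.3 0.2
   vertex 3.6 4.2 3.6
  endloop
 endfacet
 facet normal -0.201 -0.762 -0.616
  outer loop
   vertex 2.4 2.8 1.6
   vertex 3.3 0.3 4.4
   vertex 1.0 4.3 0.2
  endloop
 endfacet
 facet normal -0.210 0.688 0.695
  outer loop
   vertex 2.6 4.5 3.0
   vertex 0.7 1.9 5.0
   vertex 3.6 4.2 3.6
  endloop
 endfacet
 facet normal -0.636 0.705 0.313
  outer loop
   vertex 2.6 4.5 3.0
   vertex 1.0 4.3 0.2
   vertex 0.7 1.9 5.0
  endloop
 endfacet
 facet normal 0.440 0.843 -0.311
  outer loop
   vertex 2.6 4.5 3.0
   vertex 3.6 4.2 3.6
   vertex 1.0 4.3 0.2
  endloop
 endfacet
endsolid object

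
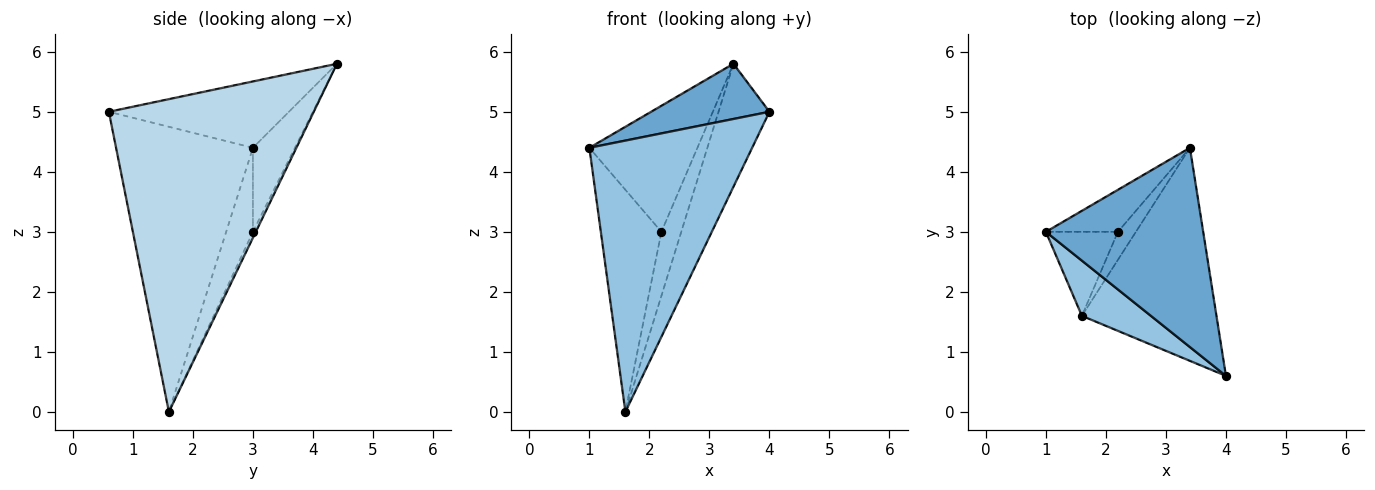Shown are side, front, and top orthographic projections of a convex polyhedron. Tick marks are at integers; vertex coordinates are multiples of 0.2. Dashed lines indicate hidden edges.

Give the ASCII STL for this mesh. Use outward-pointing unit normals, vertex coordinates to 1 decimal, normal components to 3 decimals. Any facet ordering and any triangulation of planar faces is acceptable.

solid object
 facet normal -0.376 -0.247 0.893
  outer loop
   vertex 3.4 4.4 5.8
   vertex 1.0 3.0 4.4
   vertex 4.0 0.6 5.0
  endloop
 endfacet
 facet normal -0.636 -0.756 0.154
  outer loop
   vertex 1.6 1.6 0.0
   vertex 4.0 0.6 5.0
   vertex 1.0 3.0 4.4
  endloop
 endfacet
 facet normal 0.896 0.223 -0.385
  outer loop
   vertex 1.6 1.6 0.0
   vertex 3.4 4.4 5.8
   vertex 4.0 0.6 5.0
  endloop
 endfacet
 facet normal -0.346 0.890 -0.297
  outer loop
   vertex 2.2 3.0 3.0
   vertex 1.0 3.0 4.4
   vertex 3.4 4.4 5.8
  endloop
 endfacet
 facet normal -0.382 0.865 -0.327
  outer loop
   vertex 2.2 3.0 3.0
   vertex 1.6 1.6 0.0
   vertex 1.0 3.0 4.4
  endloop
 endfacet
 facet normal -0.132 0.908 -0.397
  outer loop
   vertex 2.2 3.0 3.0
   vertex 3.4 4.4 5.8
   vertex 1.6 1.6 0.0
  endloop
 endfacet
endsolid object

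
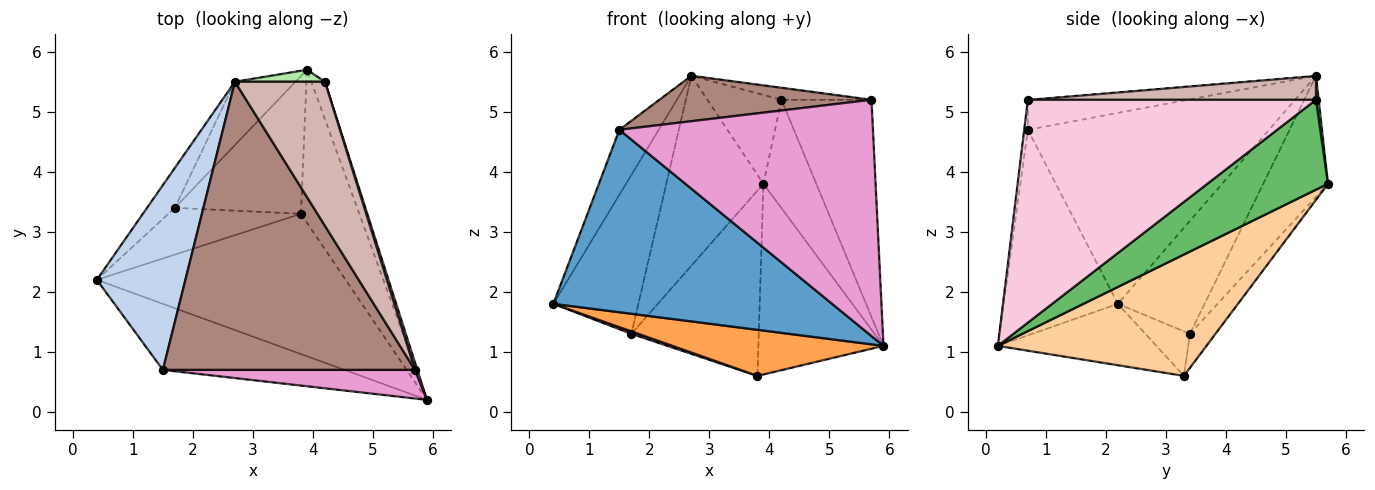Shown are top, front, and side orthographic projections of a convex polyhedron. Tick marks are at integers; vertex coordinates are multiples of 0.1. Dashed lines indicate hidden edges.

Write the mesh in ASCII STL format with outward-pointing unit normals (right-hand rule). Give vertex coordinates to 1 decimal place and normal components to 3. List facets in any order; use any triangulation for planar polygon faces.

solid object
 facet normal -0.359 -0.877 -0.318
  outer loop
   vertex 1.5 0.7 4.7
   vertex 0.4 2.2 1.8
   vertex 5.9 0.2 1.1
  endloop
 endfacet
 facet normal -0.897 0.146 0.416
  outer loop
   vertex 1.5 0.7 4.7
   vertex 2.7 5.5 5.6
   vertex 0.4 2.2 1.8
  endloop
 endfacet
 facet normal -0.228 -0.304 -0.925
  outer loop
   vertex 3.8 3.3 0.6
   vertex 5.9 0.2 1.1
   vertex 0.4 2.2 1.8
  endloop
 endfacet
 facet normal 0.793 0.476 -0.381
  outer loop
   vertex 3.8 3.3 0.6
   vertex 3.9 5.7 3.8
   vertex 5.9 0.2 1.1
  endloop
 endfacet
 facet normal 0.907 0.397 -0.138
  outer loop
   vertex 4.2 5.5 5.2
   vertex 5.9 0.2 1.1
   vertex 3.9 5.7 3.8
  endloop
 endfacet
 facet normal 0.036 0.990 0.134
  outer loop
   vertex 4.2 5.5 5.2
   vertex 3.9 5.7 3.8
   vertex 2.7 5.5 5.6
  endloop
 endfacet
 facet normal -0.318 -0.050 -0.947
  outer loop
   vertex 1.7 3.4 1.3
   vertex 3.8 3.3 0.6
   vertex 0.4 2.2 1.8
  endloop
 endfacet
 facet normal -0.159 0.792 -0.589
  outer loop
   vertex 1.7 3.4 1.3
   vertex 3.9 5.7 3.8
   vertex 3.8 3.3 0.6
  endloop
 endfacet
 facet normal -0.703 0.690 -0.173
  outer loop
   vertex 1.7 3.4 1.3
   vertex 0.4 2.2 1.8
   vertex 2.7 5.5 5.6
  endloop
 endfacet
 facet normal -0.535 0.802 -0.267
  outer loop
   vertex 1.7 3.4 1.3
   vertex 2.7 5.5 5.6
   vertex 3.9 5.7 3.8
  endloop
 endfacet
 facet normal -0.117 -0.155 0.981
  outer loop
   vertex 5.7 0.7 5.2
   vertex 2.7 5.5 5.6
   vertex 1.5 0.7 4.7
  endloop
 endfacet
 facet normal 0.257 0.080 0.963
  outer loop
   vertex 5.7 0.7 5.2
   vertex 4.2 5.5 5.2
   vertex 2.7 5.5 5.6
  endloop
 endfacet
 facet normal -0.014 -0.993 0.120
  outer loop
   vertex 5.7 0.7 5.2
   vertex 1.5 0.7 4.7
   vertex 5.9 0.2 1.1
  endloop
 endfacet
 facet normal 0.954 0.298 0.010
  outer loop
   vertex 5.7 0.7 5.2
   vertex 5.9 0.2 1.1
   vertex 4.2 5.5 5.2
  endloop
 endfacet
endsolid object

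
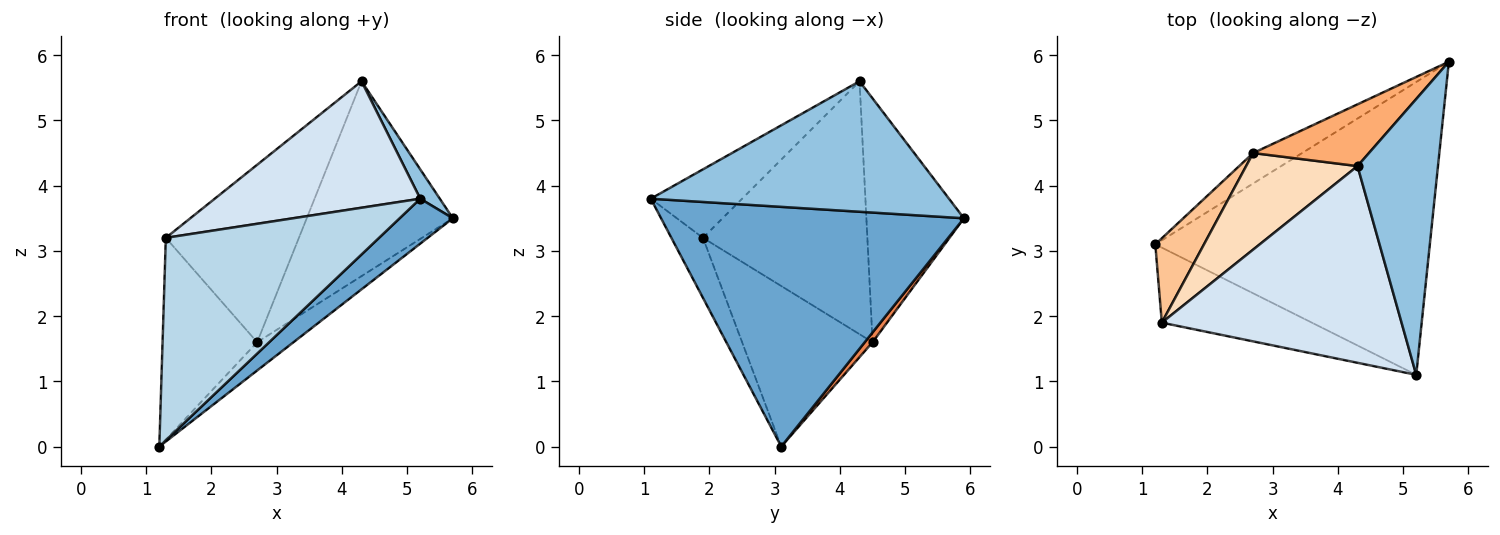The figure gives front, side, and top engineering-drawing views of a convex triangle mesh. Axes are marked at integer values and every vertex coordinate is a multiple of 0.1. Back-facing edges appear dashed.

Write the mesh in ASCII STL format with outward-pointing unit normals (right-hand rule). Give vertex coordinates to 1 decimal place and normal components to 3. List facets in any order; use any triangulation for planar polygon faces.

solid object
 facet normal 0.653 -0.115 -0.748
  outer loop
   vertex 5.2 1.1 3.8
   vertex 1.2 3.1 0.0
   vertex 5.7 5.9 3.5
  endloop
 endfacet
 facet normal 0.850 -0.056 0.524
  outer loop
   vertex 4.3 4.3 5.6
   vertex 5.2 1.1 3.8
   vertex 5.7 5.9 3.5
  endloop
 endfacet
 facet normal -0.138 -0.929 -0.344
  outer loop
   vertex 1.3 1.9 3.2
   vertex 1.2 3.1 0.0
   vertex 5.2 1.1 3.8
  endloop
 endfacet
 facet normal -0.234 -0.526 0.818
  outer loop
   vertex 1.3 1.9 3.2
   vertex 5.2 1.1 3.8
   vertex 4.3 4.3 5.6
  endloop
 endfacet
 facet normal 0.145 0.673 -0.725
  outer loop
   vertex 2.7 4.5 1.6
   vertex 5.7 5.9 3.5
   vertex 1.2 3.1 0.0
  endloop
 endfacet
 facet normal -0.537 0.804 0.255
  outer loop
   vertex 2.7 4.5 1.6
   vertex 4.3 4.3 5.6
   vertex 5.7 5.9 3.5
  endloop
 endfacet
 facet normal -0.786 0.570 0.238
  outer loop
   vertex 2.7 4.5 1.6
   vertex 1.2 3.1 0.0
   vertex 1.3 1.9 3.2
  endloop
 endfacet
 facet normal -0.735 0.595 0.324
  outer loop
   vertex 2.7 4.5 1.6
   vertex 1.3 1.9 3.2
   vertex 4.3 4.3 5.6
  endloop
 endfacet
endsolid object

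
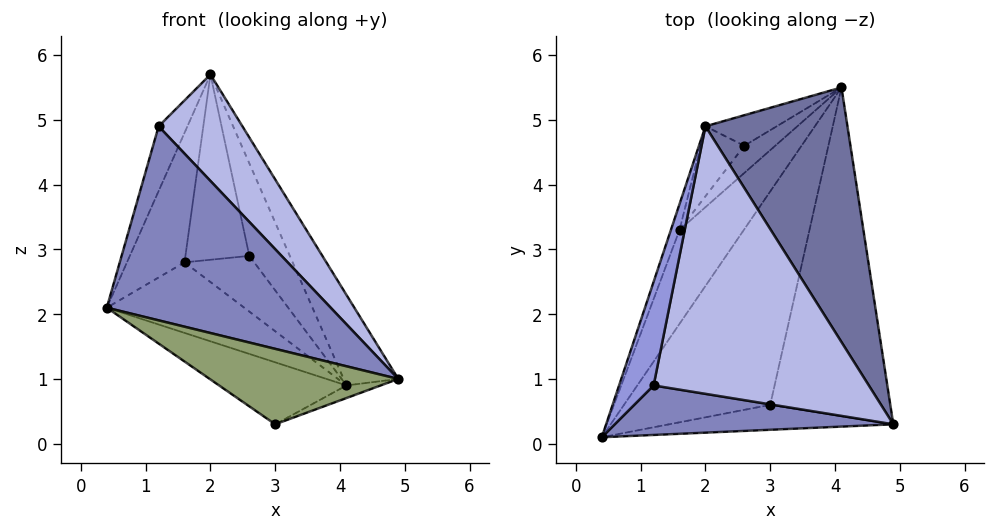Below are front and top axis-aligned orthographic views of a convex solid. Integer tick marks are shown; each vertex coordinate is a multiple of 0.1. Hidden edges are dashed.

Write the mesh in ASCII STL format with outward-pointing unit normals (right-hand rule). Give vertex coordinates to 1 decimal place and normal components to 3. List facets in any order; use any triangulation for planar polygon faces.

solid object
 facet normal 0.899 0.146 0.412
  outer loop
   vertex 2.0 4.9 5.7
   vertex 4.9 0.3 1.0
   vertex 4.1 5.5 0.9
  endloop
 endfacet
 facet normal 0.103 -0.964 0.246
  outer loop
   vertex 1.2 0.9 4.9
   vertex 0.4 0.1 2.1
   vertex 4.9 0.3 1.0
  endloop
 endfacet
 facet normal -0.961 0.146 0.233
  outer loop
   vertex 1.2 0.9 4.9
   vertex 2.0 4.9 5.7
   vertex 0.4 0.1 2.1
  endloop
 endfacet
 facet normal 0.677 -0.272 0.684
  outer loop
   vertex 1.2 0.9 4.9
   vertex 4.9 0.3 1.0
   vertex 2.0 4.9 5.7
  endloop
 endfacet
 facet normal -0.034 -0.949 -0.313
  outer loop
   vertex 3.0 0.6 0.3
   vertex 4.9 0.3 1.0
   vertex 0.4 0.1 2.1
  endloop
 endfacet
 facet normal -0.583 0.226 -0.780
  outer loop
   vertex 3.0 0.6 0.3
   vertex 0.4 0.1 2.1
   vertex 4.1 5.5 0.9
  endloop
 endfacet
 facet normal 0.350 0.036 -0.936
  outer loop
   vertex 3.0 0.6 0.3
   vertex 4.1 5.5 0.9
   vertex 4.9 0.3 1.0
  endloop
 endfacet
 facet normal -0.751 0.397 -0.528
  outer loop
   vertex 1.6 3.3 2.8
   vertex 4.1 5.5 0.9
   vertex 0.4 0.1 2.1
  endloop
 endfacet
 facet normal -0.929 0.364 -0.073
  outer loop
   vertex 1.6 3.3 2.8
   vertex 0.4 0.1 2.1
   vertex 2.0 4.9 5.7
  endloop
 endfacet
 facet normal -0.703 0.676 -0.223
  outer loop
   vertex 2.6 4.6 2.9
   vertex 2.0 4.9 5.7
   vertex 4.1 5.5 0.9
  endloop
 endfacet
 facet normal -0.747 0.597 -0.292
  outer loop
   vertex 2.6 4.6 2.9
   vertex 4.1 5.5 0.9
   vertex 1.6 3.3 2.8
  endloop
 endfacet
 facet normal -0.763 0.605 -0.228
  outer loop
   vertex 2.6 4.6 2.9
   vertex 1.6 3.3 2.8
   vertex 2.0 4.9 5.7
  endloop
 endfacet
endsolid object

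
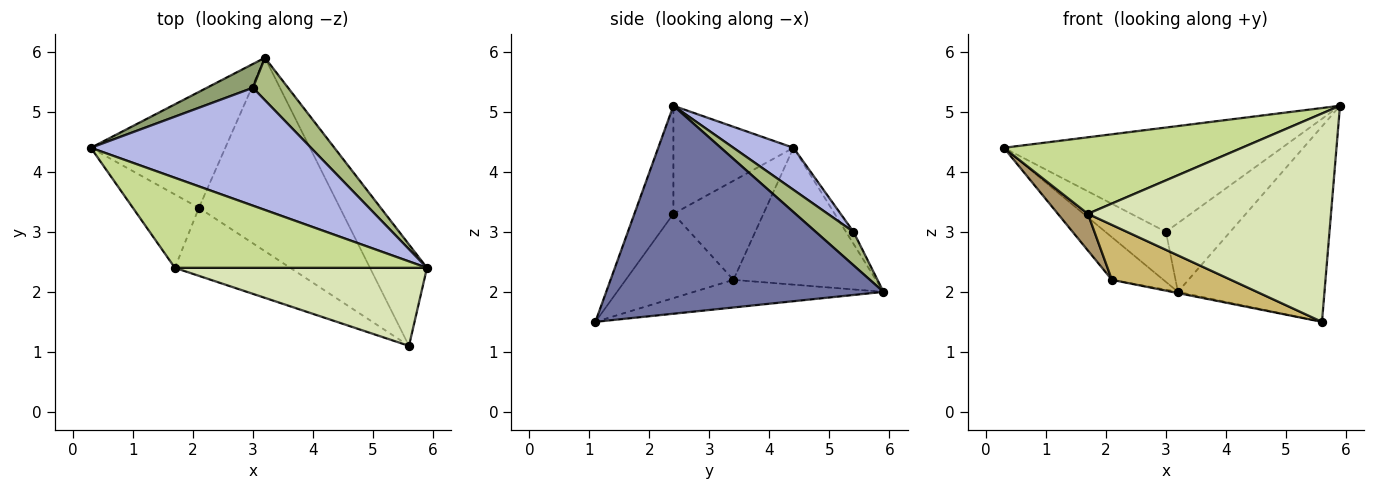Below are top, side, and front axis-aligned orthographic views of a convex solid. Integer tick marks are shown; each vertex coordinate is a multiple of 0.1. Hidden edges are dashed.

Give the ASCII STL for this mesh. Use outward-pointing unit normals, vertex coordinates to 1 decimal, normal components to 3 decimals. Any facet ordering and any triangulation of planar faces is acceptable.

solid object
 facet normal 0.859 0.454 -0.236
  outer loop
   vertex 5.6 1.1 1.5
   vertex 3.2 5.9 2.0
   vertex 5.9 2.4 5.1
  endloop
 endfacet
 facet normal -0.691 0.250 -0.679
  outer loop
   vertex 2.1 3.4 2.2
   vertex 0.3 4.4 4.4
   vertex 3.2 5.9 2.0
  endloop
 endfacet
 facet normal -0.192 0.006 -0.981
  outer loop
   vertex 2.1 3.4 2.2
   vertex 3.2 5.9 2.0
   vertex 5.6 1.1 1.5
  endloop
 endfacet
 facet normal 0.142 0.656 0.741
  outer loop
   vertex 3.0 5.4 3.0
   vertex 0.3 4.4 4.4
   vertex 5.9 2.4 5.1
  endloop
 endfacet
 facet normal -0.111 0.898 0.427
  outer loop
   vertex 3.0 5.4 3.0
   vertex 3.2 5.9 2.0
   vertex 0.3 4.4 4.4
  endloop
 endfacet
 facet normal 0.447 0.761 0.470
  outer loop
   vertex 3.0 5.4 3.0
   vertex 5.9 2.4 5.1
   vertex 3.2 5.9 2.0
  endloop
 endfacet
 facet normal -0.310 -0.616 0.724
  outer loop
   vertex 1.7 2.4 3.3
   vertex 5.9 2.4 5.1
   vertex 0.3 4.4 4.4
  endloop
 endfacet
 facet normal -0.149 -0.926 0.347
  outer loop
   vertex 1.7 2.4 3.3
   vertex 5.6 1.1 1.5
   vertex 5.9 2.4 5.1
  endloop
 endfacet
 facet normal -0.802 -0.267 -0.535
  outer loop
   vertex 1.7 2.4 3.3
   vertex 0.3 4.4 4.4
   vertex 2.1 3.4 2.2
  endloop
 endfacet
 facet normal -0.494 -0.546 -0.676
  outer loop
   vertex 1.7 2.4 3.3
   vertex 2.1 3.4 2.2
   vertex 5.6 1.1 1.5
  endloop
 endfacet
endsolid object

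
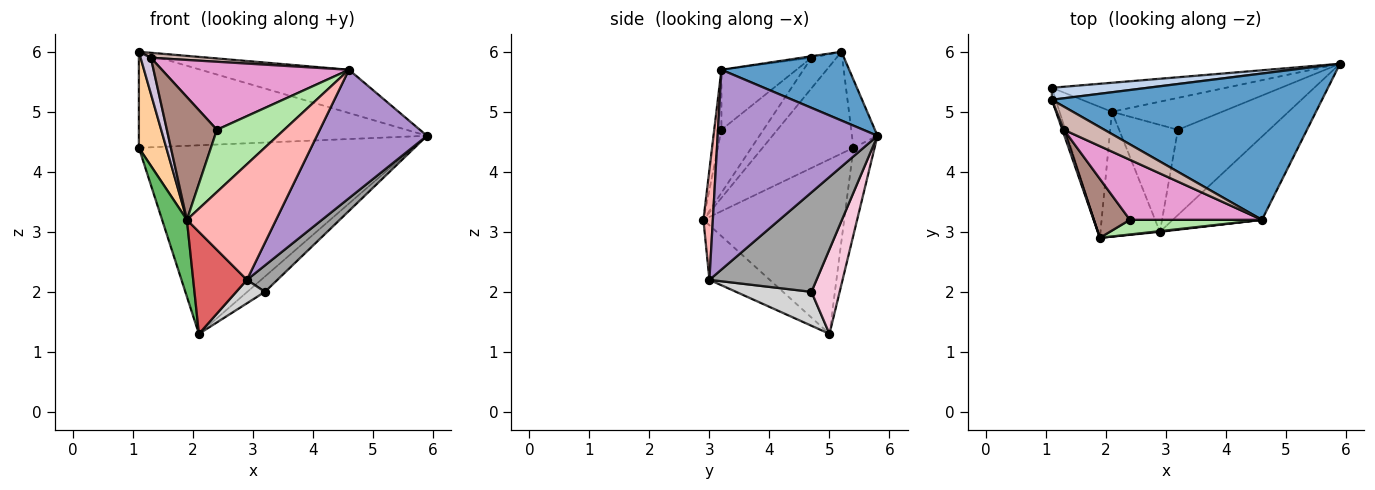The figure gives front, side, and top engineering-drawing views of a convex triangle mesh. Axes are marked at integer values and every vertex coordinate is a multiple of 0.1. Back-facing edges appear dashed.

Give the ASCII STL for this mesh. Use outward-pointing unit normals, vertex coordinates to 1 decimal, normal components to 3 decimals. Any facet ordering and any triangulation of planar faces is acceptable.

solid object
 facet normal 0.237 0.275 0.932
  outer loop
   vertex 4.6 3.2 5.7
   vertex 5.9 5.8 4.6
   vertex 1.1 5.2 6.0
  endloop
 endfacet
 facet normal -0.088 0.988 0.124
  outer loop
   vertex 1.1 5.4 4.4
   vertex 1.1 5.2 6.0
   vertex 5.9 5.8 4.6
  endloop
 endfacet
 facet normal -0.076 0.986 -0.152
  outer loop
   vertex 1.1 5.4 4.4
   vertex 5.9 5.8 4.6
   vertex 2.1 5.0 1.3
  endloop
 endfacet
 facet normal -0.957 -0.289 -0.036
  outer loop
   vertex 1.1 5.4 4.4
   vertex 1.9 2.9 3.2
   vertex 1.1 5.2 6.0
  endloop
 endfacet
 facet normal -0.945 -0.166 -0.283
  outer loop
   vertex 1.1 5.4 4.4
   vertex 2.1 5.0 1.3
   vertex 1.9 2.9 3.2
  endloop
 endfacet
 facet normal -0.104 -0.968 0.228
  outer loop
   vertex 2.4 3.2 4.7
   vertex 1.9 2.9 3.2
   vertex 4.6 3.2 5.7
  endloop
 endfacet
 facet normal -0.579 -0.516 -0.631
  outer loop
   vertex 2.9 3.0 2.2
   vertex 1.9 2.9 3.2
   vertex 2.1 5.0 1.3
  endloop
 endfacet
 facet normal 0.105 -0.994 0.006
  outer loop
   vertex 2.9 3.0 2.2
   vertex 4.6 3.2 5.7
   vertex 1.9 2.9 3.2
  endloop
 endfacet
 facet normal 0.773 -0.532 -0.345
  outer loop
   vertex 2.9 3.0 2.2
   vertex 5.9 5.8 4.6
   vertex 4.6 3.2 5.7
  endloop
 endfacet
 facet normal -0.924 -0.379 0.047
  outer loop
   vertex 1.3 4.7 5.9
   vertex 1.1 5.2 6.0
   vertex 1.9 2.9 3.2
  endloop
 endfacet
 facet normal -0.604 -0.719 0.345
  outer loop
   vertex 1.3 4.7 5.9
   vertex 1.9 2.9 3.2
   vertex 2.4 3.2 4.7
  endloop
 endfacet
 facet normal -0.036 -0.210 0.977
  outer loop
   vertex 1.3 4.7 5.9
   vertex 4.6 3.2 5.7
   vertex 1.1 5.2 6.0
  endloop
 endfacet
 facet normal -0.288 -0.718 0.634
  outer loop
   vertex 1.3 4.7 5.9
   vertex 2.4 3.2 4.7
   vertex 4.6 3.2 5.7
  endloop
 endfacet
 facet normal 0.569 0.356 -0.741
  outer loop
   vertex 3.2 4.7 2.0
   vertex 2.1 5.0 1.3
   vertex 5.9 5.8 4.6
  endloop
 endfacet
 facet normal 0.721 -0.205 -0.662
  outer loop
   vertex 3.2 4.7 2.0
   vertex 5.9 5.8 4.6
   vertex 2.9 3.0 2.2
  endloop
 endfacet
 facet normal 0.491 -0.187 -0.851
  outer loop
   vertex 3.2 4.7 2.0
   vertex 2.9 3.0 2.2
   vertex 2.1 5.0 1.3
  endloop
 endfacet
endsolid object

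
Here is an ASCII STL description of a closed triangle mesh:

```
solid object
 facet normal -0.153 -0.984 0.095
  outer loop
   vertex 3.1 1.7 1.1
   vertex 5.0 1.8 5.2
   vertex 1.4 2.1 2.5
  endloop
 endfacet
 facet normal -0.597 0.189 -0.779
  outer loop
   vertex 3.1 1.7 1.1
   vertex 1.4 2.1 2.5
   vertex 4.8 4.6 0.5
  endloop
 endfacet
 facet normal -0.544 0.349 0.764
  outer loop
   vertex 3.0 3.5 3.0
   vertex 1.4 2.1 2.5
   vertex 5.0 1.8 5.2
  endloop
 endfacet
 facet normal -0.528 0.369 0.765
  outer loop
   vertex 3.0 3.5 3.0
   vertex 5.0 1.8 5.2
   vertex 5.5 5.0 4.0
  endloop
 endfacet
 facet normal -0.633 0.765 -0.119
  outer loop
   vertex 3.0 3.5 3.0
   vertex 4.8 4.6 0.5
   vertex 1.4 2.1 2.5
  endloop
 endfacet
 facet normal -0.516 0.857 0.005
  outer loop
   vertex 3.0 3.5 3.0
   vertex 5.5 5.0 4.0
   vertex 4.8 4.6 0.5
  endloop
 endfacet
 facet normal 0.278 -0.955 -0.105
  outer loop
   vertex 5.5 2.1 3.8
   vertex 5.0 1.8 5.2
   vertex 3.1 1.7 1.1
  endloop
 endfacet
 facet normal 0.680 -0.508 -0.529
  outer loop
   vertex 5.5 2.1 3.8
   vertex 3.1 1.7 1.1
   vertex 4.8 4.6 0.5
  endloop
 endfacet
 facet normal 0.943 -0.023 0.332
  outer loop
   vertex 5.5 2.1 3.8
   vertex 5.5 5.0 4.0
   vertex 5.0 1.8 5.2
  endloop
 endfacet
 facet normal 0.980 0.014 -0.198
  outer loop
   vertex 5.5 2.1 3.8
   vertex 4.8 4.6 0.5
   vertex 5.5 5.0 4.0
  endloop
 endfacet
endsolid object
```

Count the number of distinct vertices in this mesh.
7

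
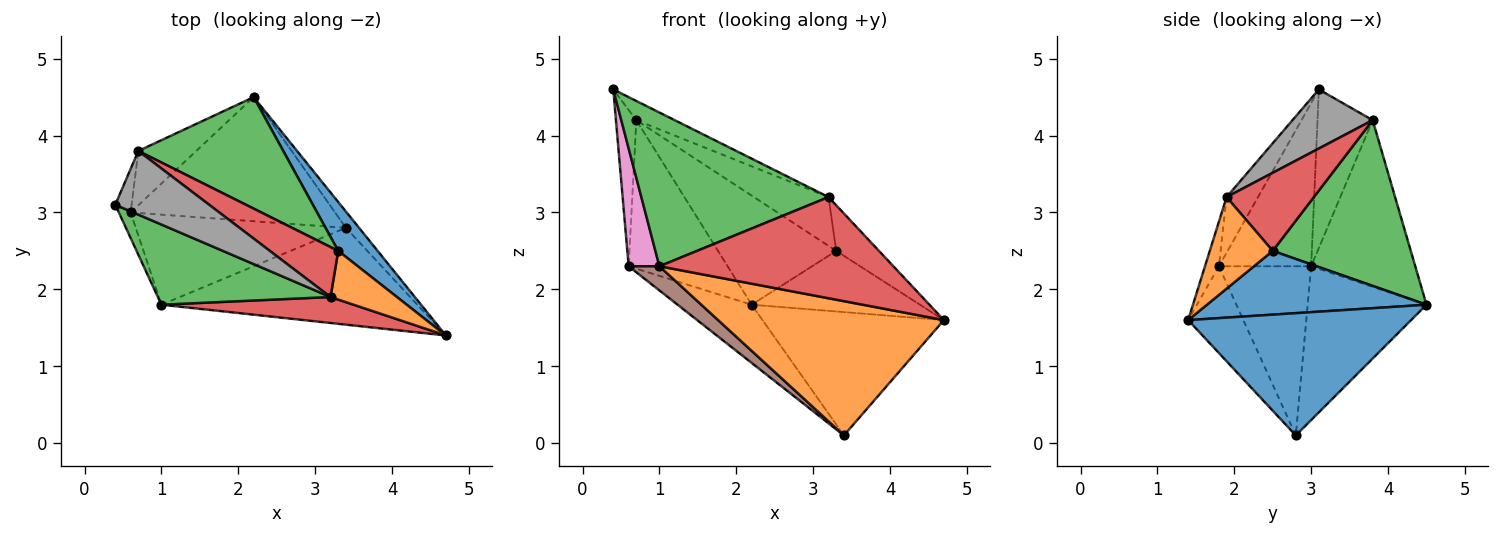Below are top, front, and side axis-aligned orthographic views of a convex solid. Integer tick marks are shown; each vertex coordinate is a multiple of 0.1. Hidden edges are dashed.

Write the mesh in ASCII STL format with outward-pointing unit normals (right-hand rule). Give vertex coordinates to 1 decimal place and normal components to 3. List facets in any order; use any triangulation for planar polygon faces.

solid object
 facet normal 0.773 0.629 -0.083
  outer loop
   vertex 3.4 2.8 0.1
   vertex 2.2 4.5 1.8
   vertex 4.7 1.4 1.6
  endloop
 endfacet
 facet normal -0.195 -0.796 -0.574
  outer loop
   vertex 1.0 1.8 2.3
   vertex 3.4 2.8 0.1
   vertex 4.7 1.4 1.6
  endloop
 endfacet
 facet normal -0.147 -0.877 0.457
  outer loop
   vertex 3.2 1.9 3.2
   vertex 0.4 3.1 4.6
   vertex 1.0 1.8 2.3
  endloop
 endfacet
 facet normal -0.058 -0.967 0.248
  outer loop
   vertex 3.2 1.9 3.2
   vertex 1.0 1.8 2.3
   vertex 4.7 1.4 1.6
  endloop
 endfacet
 facet normal -0.563 0.351 -0.748
  outer loop
   vertex 0.6 3.0 2.3
   vertex 2.2 4.5 1.8
   vertex 3.4 2.8 0.1
  endloop
 endfacet
 facet normal -0.614 -0.205 -0.763
  outer loop
   vertex 0.6 3.0 2.3
   vertex 3.4 2.8 0.1
   vertex 1.0 1.8 2.3
  endloop
 endfacet
 facet normal -0.946 -0.315 -0.069
  outer loop
   vertex 0.6 3.0 2.3
   vertex 1.0 1.8 2.3
   vertex 0.4 3.1 4.6
  endloop
 endfacet
 facet normal 0.516 0.247 0.820
  outer loop
   vertex 0.7 3.8 4.2
   vertex 0.4 3.1 4.6
   vertex 3.2 1.9 3.2
  endloop
 endfacet
 facet normal -0.934 0.345 -0.096
  outer loop
   vertex 0.7 3.8 4.2
   vertex 0.6 3.0 2.3
   vertex 0.4 3.1 4.6
  endloop
 endfacet
 facet normal -0.703 0.668 -0.244
  outer loop
   vertex 0.7 3.8 4.2
   vertex 2.2 4.5 1.8
   vertex 0.6 3.0 2.3
  endloop
 endfacet
 facet normal 0.712 0.546 0.441
  outer loop
   vertex 3.3 2.5 2.5
   vertex 4.7 1.4 1.6
   vertex 2.2 4.5 1.8
  endloop
 endfacet
 facet normal 0.709 0.482 0.514
  outer loop
   vertex 3.3 2.5 2.5
   vertex 3.2 1.9 3.2
   vertex 4.7 1.4 1.6
  endloop
 endfacet
 facet normal 0.633 0.542 0.553
  outer loop
   vertex 3.3 2.5 2.5
   vertex 2.2 4.5 1.8
   vertex 0.7 3.8 4.2
  endloop
 endfacet
 facet normal 0.633 0.541 0.554
  outer loop
   vertex 3.3 2.5 2.5
   vertex 0.7 3.8 4.2
   vertex 3.2 1.9 3.2
  endloop
 endfacet
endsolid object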